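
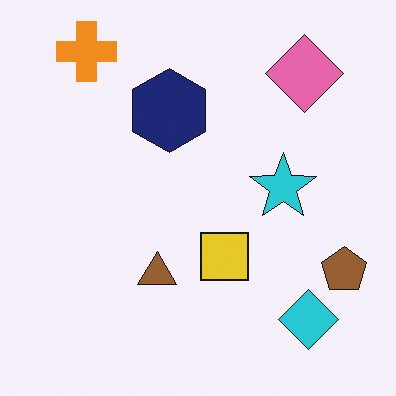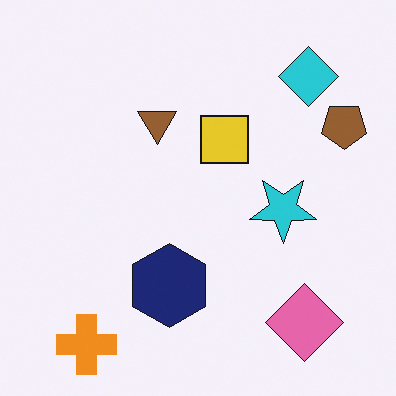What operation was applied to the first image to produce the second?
This is the original image flipped vertically (top ↔ bottom).

The orange cross is in the top-left of the first image and the bottom-left of the second — shapes on opposite sides of the horizontal midline have swapped in a mirror flip.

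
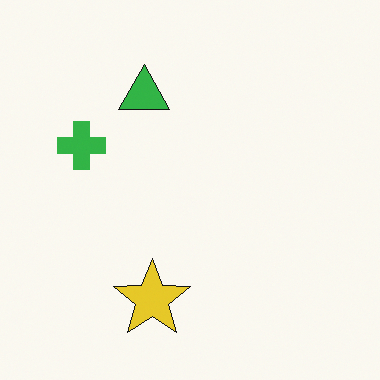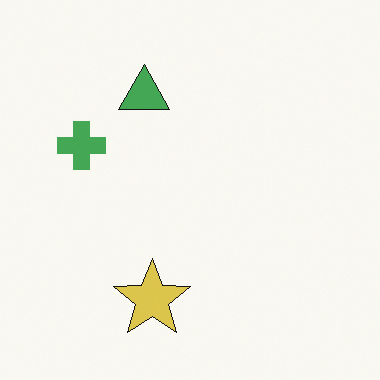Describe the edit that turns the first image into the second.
The transformation is: slightly desaturated.

All colors are more muted and greyish — a global saturation change.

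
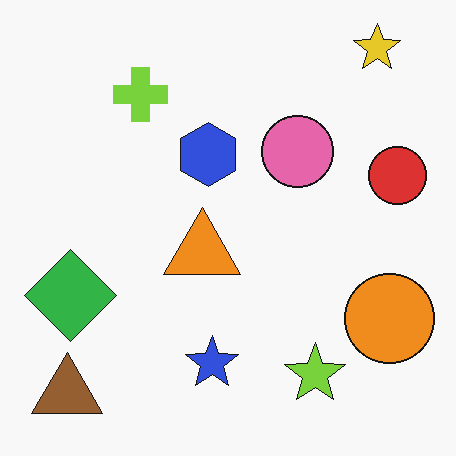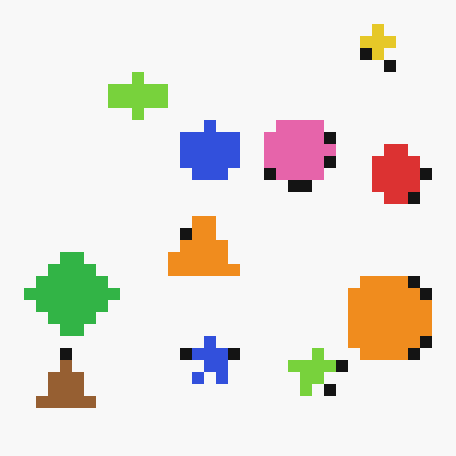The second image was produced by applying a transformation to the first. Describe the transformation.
The second image is the first coarsely pixelated.

Shapes are reduced to large square blocks; fine edges and outlines are lost — a downscale-then-upscale (mosaic) effect.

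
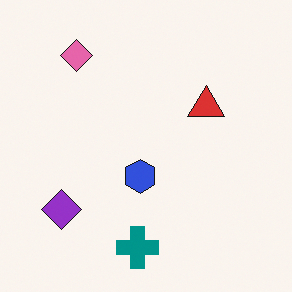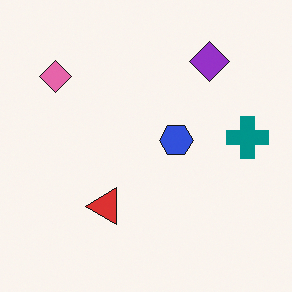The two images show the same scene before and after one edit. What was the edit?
The image was transposed (reflected across the top-left ↔ bottom-right diagonal).

Shapes have swapped their row and column positions — what was in the top-right is now in the bottom-left — a diagonal reflection.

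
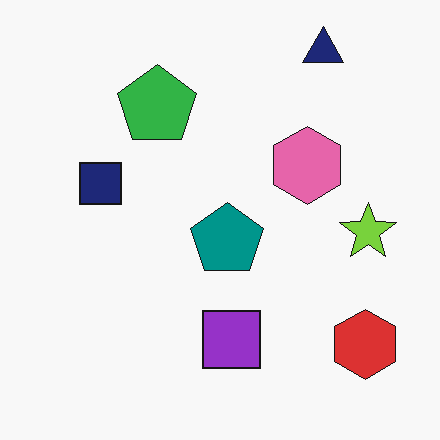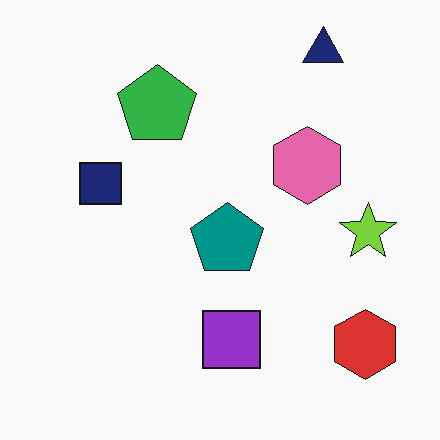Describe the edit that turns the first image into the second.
JPEG-compressed with visible artifacts.

Blocky 8×8 compression artifacts appear around shape edges and the flat background shows ringing — characteristic JPEG degradation.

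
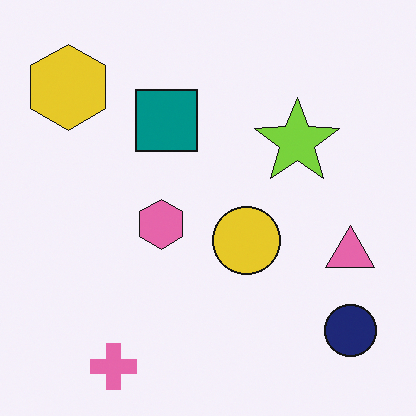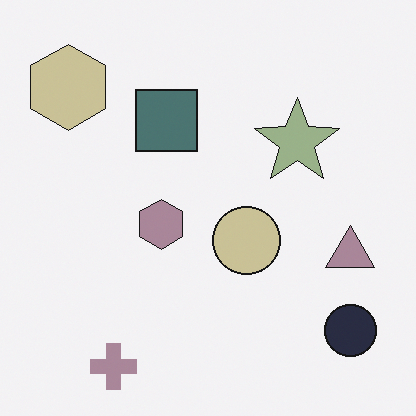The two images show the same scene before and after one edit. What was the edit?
Heavily desaturated.

All colors are more muted and greyish — a global saturation change.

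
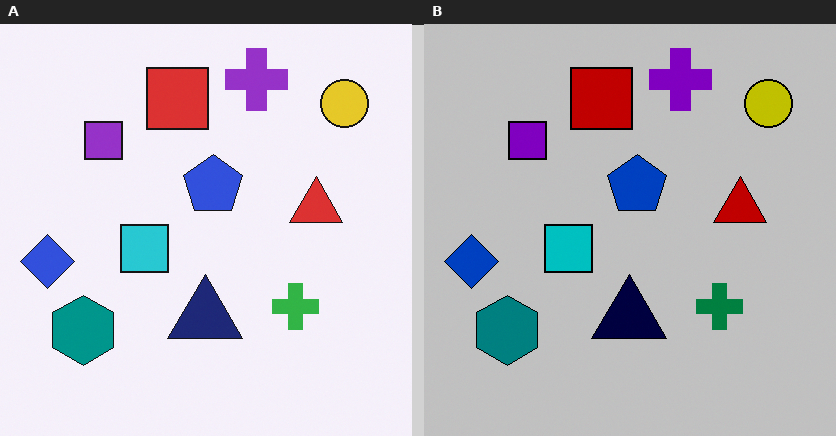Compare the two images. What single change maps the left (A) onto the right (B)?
This is the original image aggressively posterized.

Each flat color has snapped to a coarser quantized level — most visibly, the near-white background has dropped to a flat grey.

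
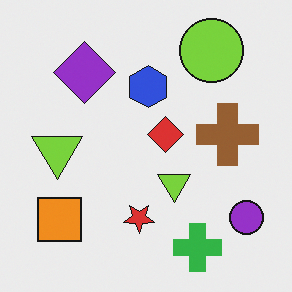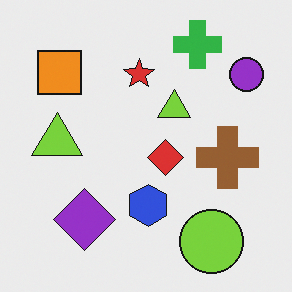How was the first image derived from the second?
The image was flipped vertically (top ↔ bottom).

The green cross is in the top-right of the second image and the bottom-right of the first — shapes on opposite sides of the horizontal midline have swapped in a mirror flip.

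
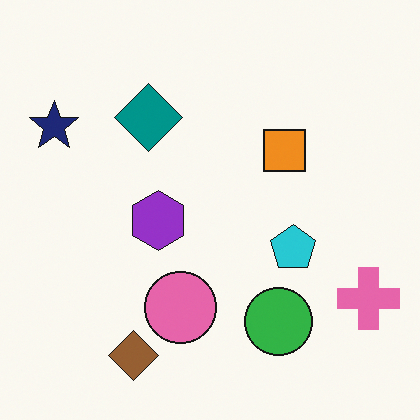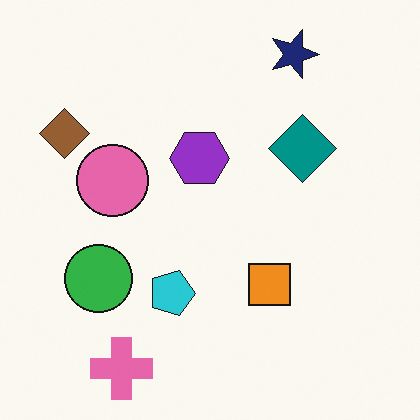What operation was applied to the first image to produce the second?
The image was rotated 90° clockwise.

The pink cross sits in the bottom-right of the first image and the bottom-left of the second — consistent with a whole-image 90° clockwise rotation.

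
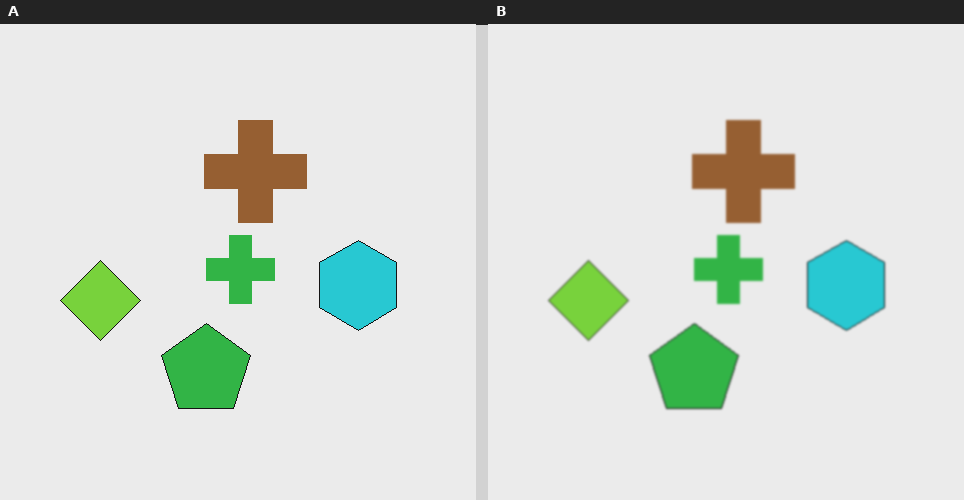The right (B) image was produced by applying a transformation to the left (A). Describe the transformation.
This is the original image lightly blurred.

Shape edges and outlines are uniformly softened across the whole image.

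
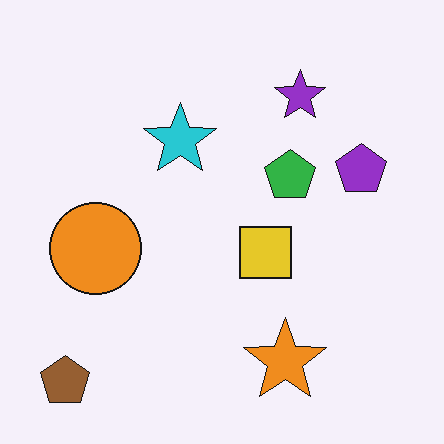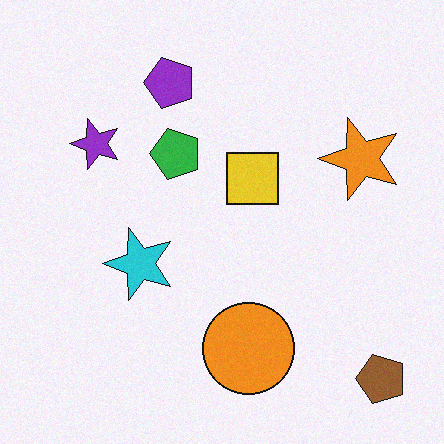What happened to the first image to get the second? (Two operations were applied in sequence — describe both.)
Degraded with a light layer of grain, then rotated 90° counter-clockwise.

Random speckle covers the whole image, including the flat background. The brown pentagon sits in the bottom-left of the first image and the bottom-right of the second — consistent with a whole-image 90° counter-clockwise rotation.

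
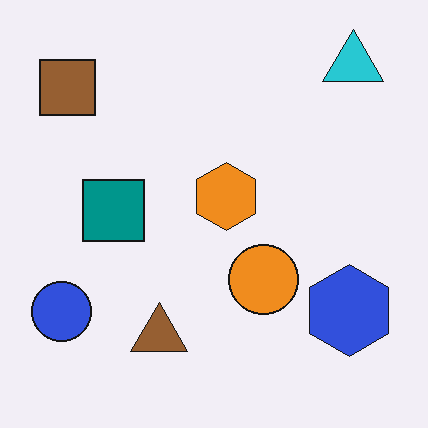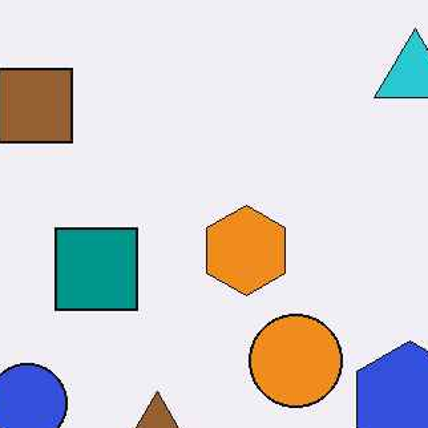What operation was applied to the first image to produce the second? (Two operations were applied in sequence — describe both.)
The transformation is: given moderate JPEG compression, then cropped slightly and scaled back up.

Blocky 8×8 compression artifacts appear around shape edges and the flat background shows ringing — characteristic JPEG degradation. The visible shapes are larger and the field of view is narrower; shapes near the original edges may be partly or wholly outside the frame — a crop-and-rescale.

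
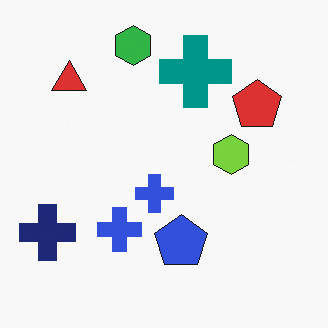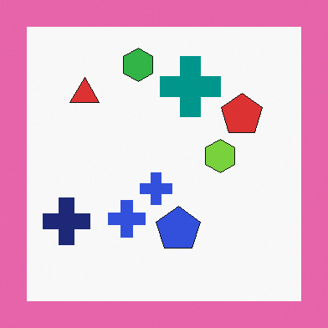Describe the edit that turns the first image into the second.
The second image is the first framed with a pink border.

A solid pink frame runs around the edge of the second image, with the content slightly shrunk inside it.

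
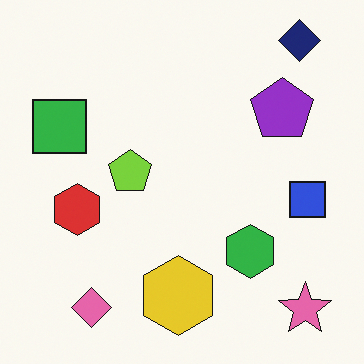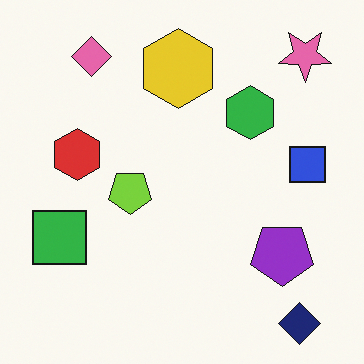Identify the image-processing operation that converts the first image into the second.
It was flipped vertically (top ↔ bottom).

The navy diamond is in the top-right of the first image and the bottom-right of the second — shapes on opposite sides of the horizontal midline have swapped in a mirror flip.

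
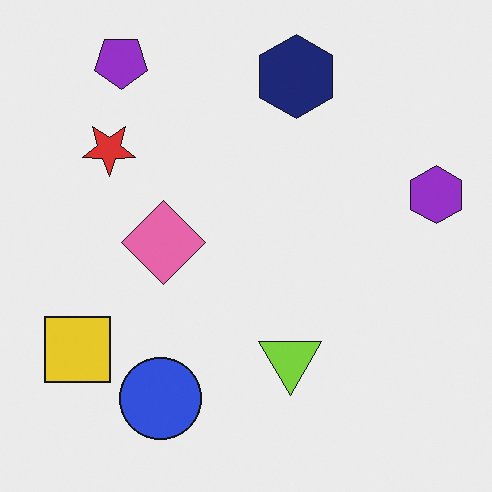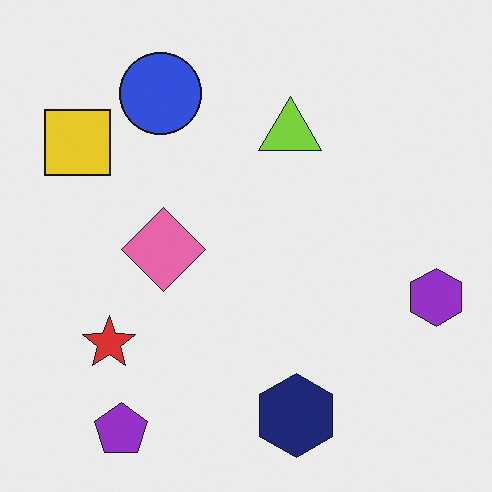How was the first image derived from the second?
The first image is the second flipped vertically (top ↔ bottom).

The purple pentagon is in the bottom-left of the second image and the top-left of the first — shapes on opposite sides of the horizontal midline have swapped in a mirror flip.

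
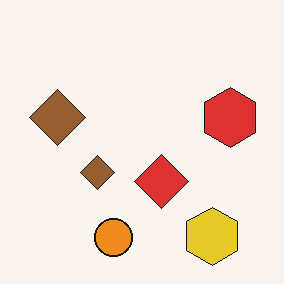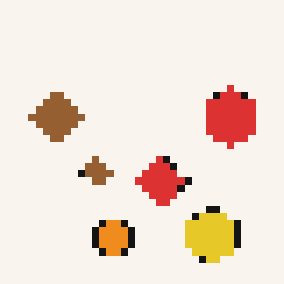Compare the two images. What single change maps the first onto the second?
This is the original image moderately pixelated.

Shapes are reduced to large square blocks; fine edges and outlines are lost — a downscale-then-upscale (mosaic) effect.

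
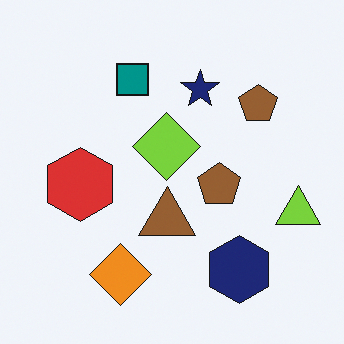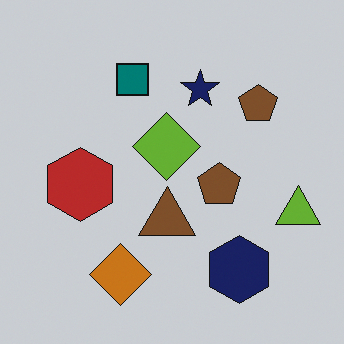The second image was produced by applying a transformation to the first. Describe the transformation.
The transformation is: slightly darkened.

Every pixel — background and shapes alike — is uniformly darkened.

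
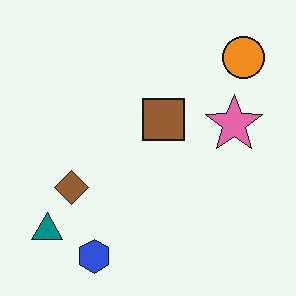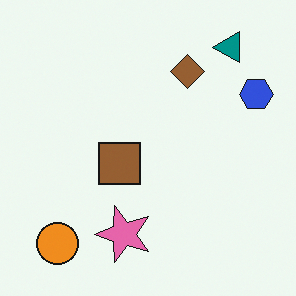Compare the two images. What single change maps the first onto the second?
The second image is the first transposed (reflected across the top-left ↔ bottom-right diagonal).

Shapes have swapped their row and column positions — what was in the top-right is now in the bottom-left — a diagonal reflection.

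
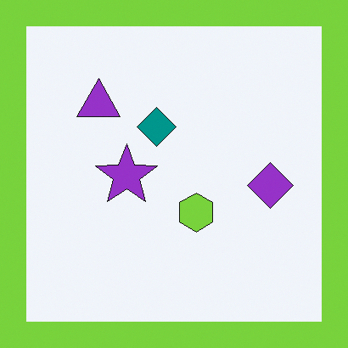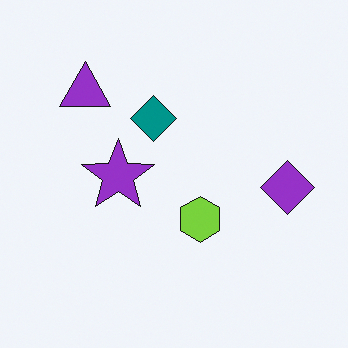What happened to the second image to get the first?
The first image is the second framed with a lime border.

A solid lime frame runs around the edge of the first image, with the content slightly shrunk inside it.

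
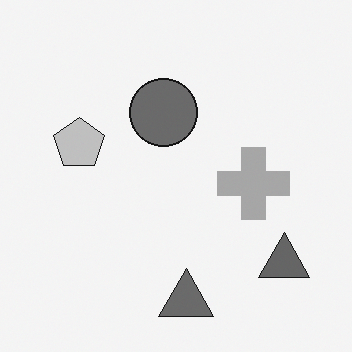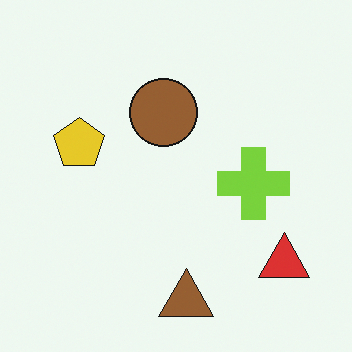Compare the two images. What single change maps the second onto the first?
The transformation is: converted to grayscale.

All color is removed — every shape is now a shade of grey.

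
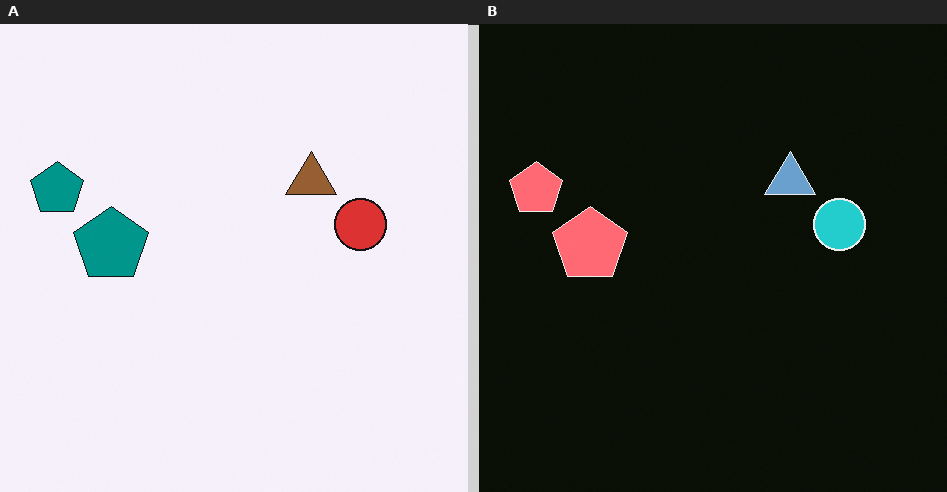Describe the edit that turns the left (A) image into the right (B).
Color-inverted (negative).

The light background has become dark and every shape's color is its complement — a photographic negative.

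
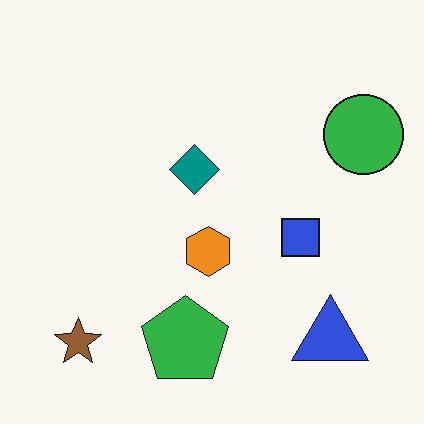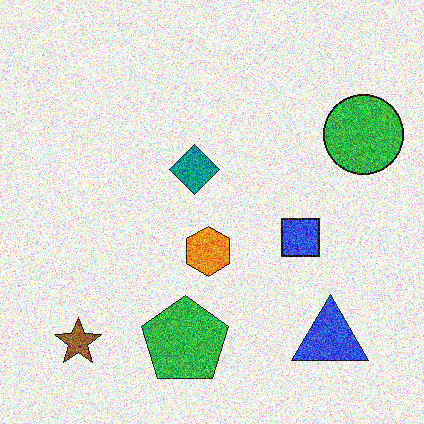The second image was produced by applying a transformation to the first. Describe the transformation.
The second image is the first degraded with strong gaussian noise.

Random speckle covers the whole image, including the flat background.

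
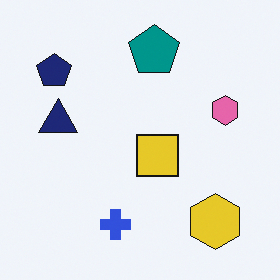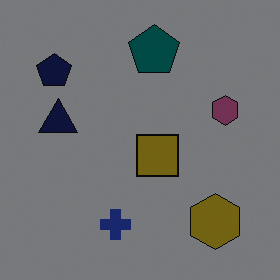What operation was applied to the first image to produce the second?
Noticeably darkened.

Every pixel — background and shapes alike — is uniformly darkened.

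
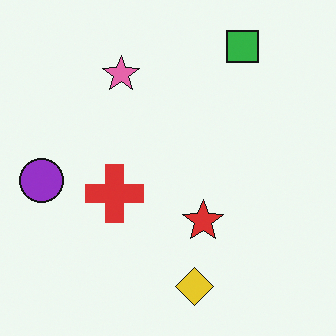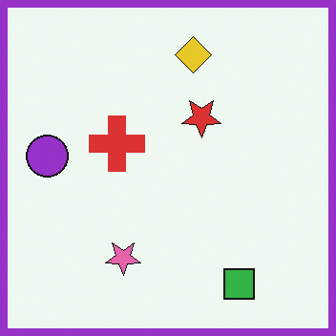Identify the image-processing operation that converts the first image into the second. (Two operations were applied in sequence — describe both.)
The second image is the first flipped vertically (top ↔ bottom), then framed with a purple border.

The green square is in the top-right of the first image and the bottom-right of the second — shapes on opposite sides of the horizontal midline have swapped in a mirror flip. A solid purple frame runs around the edge of the second image, with the content slightly shrunk inside it.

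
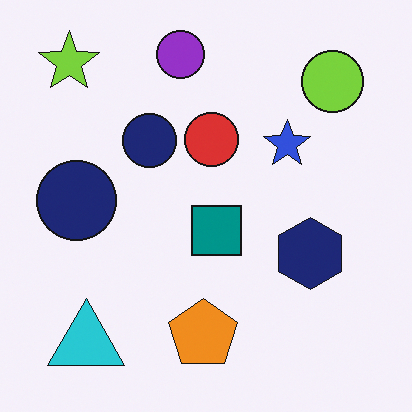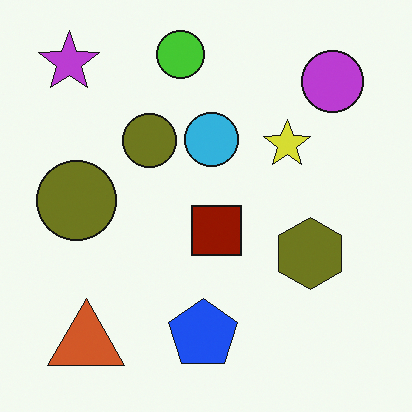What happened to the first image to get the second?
The image was hue-shifted through roughly half the color wheel.

Every shape's color has rotated by the same amount around the hue wheel — a uniform hue shift.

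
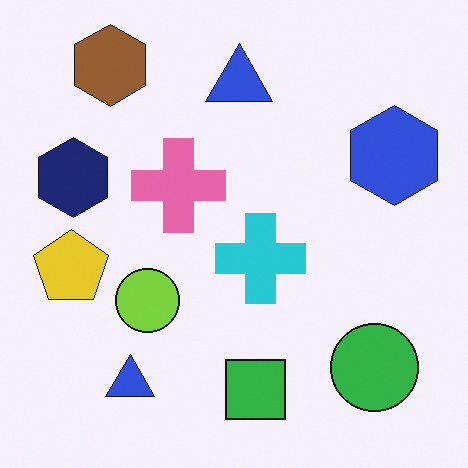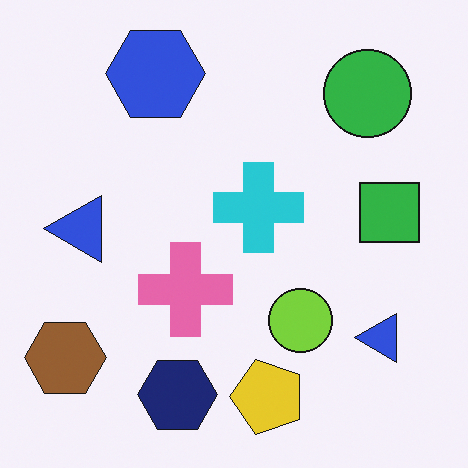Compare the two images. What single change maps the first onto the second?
The image was rotated 90° counter-clockwise.

The brown hexagon sits in the top-left of the first image and the bottom-left of the second — consistent with a whole-image 90° counter-clockwise rotation.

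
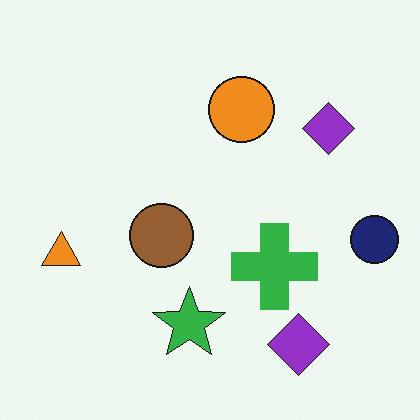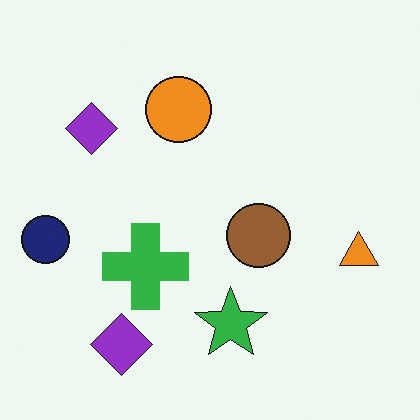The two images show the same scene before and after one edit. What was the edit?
The second image is the first flipped horizontally (left ↔ right).

The navy circle is in the right of the first image and the left of the second — shapes on opposite sides of the vertical midline have swapped in a mirror flip.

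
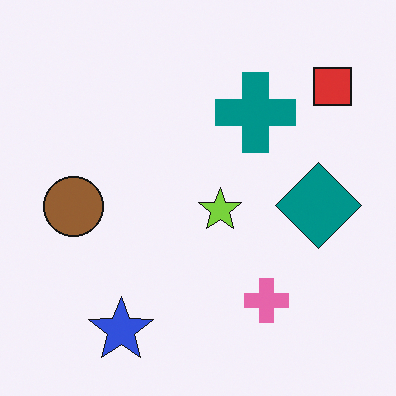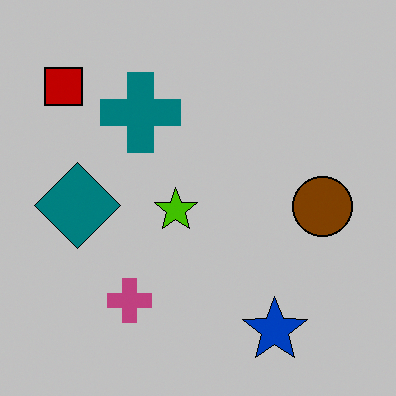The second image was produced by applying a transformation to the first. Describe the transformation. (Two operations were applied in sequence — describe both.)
This is the original image aggressively posterized, then flipped horizontally (left ↔ right).

Each flat color has snapped to a coarser quantized level — most visibly, the near-white background has dropped to a flat grey. The red square is in the top-right of the first image and the top-left of the second — shapes on opposite sides of the vertical midline have swapped in a mirror flip.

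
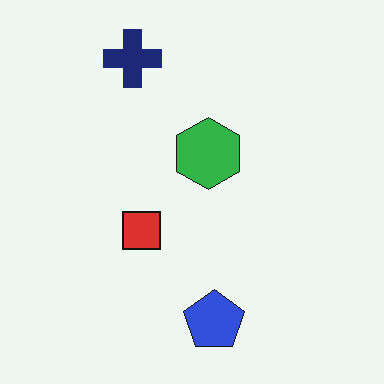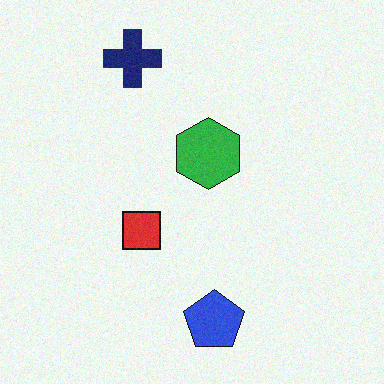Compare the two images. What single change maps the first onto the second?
The image was degraded with subtle gaussian noise.

Random speckle covers the whole image, including the flat background.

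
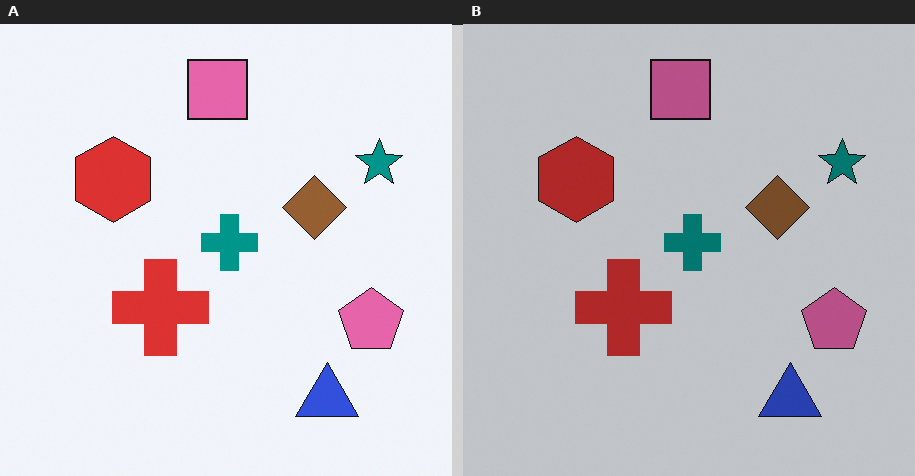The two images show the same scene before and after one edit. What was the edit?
The transformation is: slightly darkened.

Every pixel — background and shapes alike — is uniformly darkened.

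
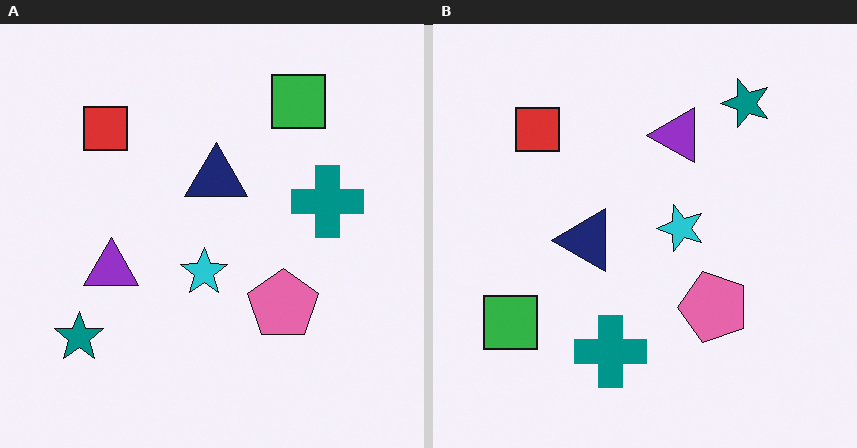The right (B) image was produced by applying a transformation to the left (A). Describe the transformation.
Transposed (reflected across the top-left ↔ bottom-right diagonal).

Shapes have swapped their row and column positions — what was in the top-right is now in the bottom-left — a diagonal reflection.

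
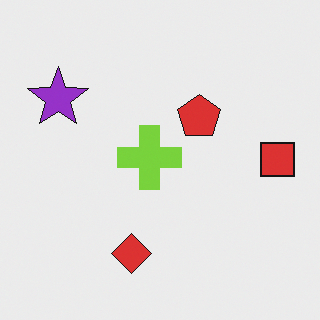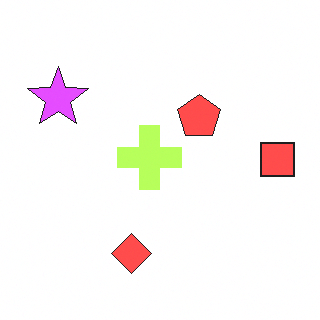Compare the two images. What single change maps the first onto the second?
Substantially brightened.

Every pixel — background and shapes alike — is uniformly brightened.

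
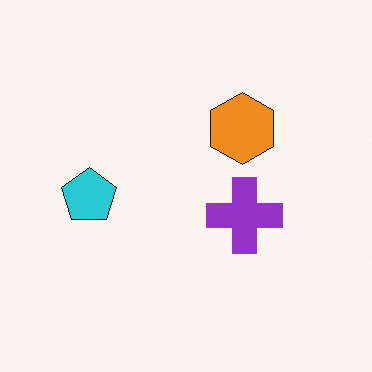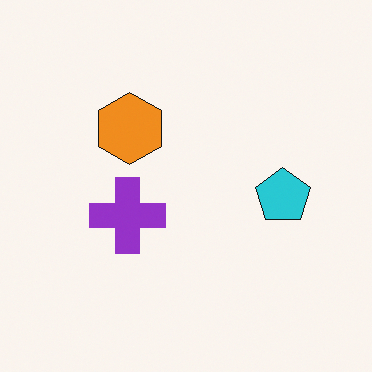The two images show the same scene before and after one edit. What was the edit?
The image was flipped horizontally (left ↔ right).

The cyan pentagon is in the left of the first image and the right of the second — shapes on opposite sides of the vertical midline have swapped in a mirror flip.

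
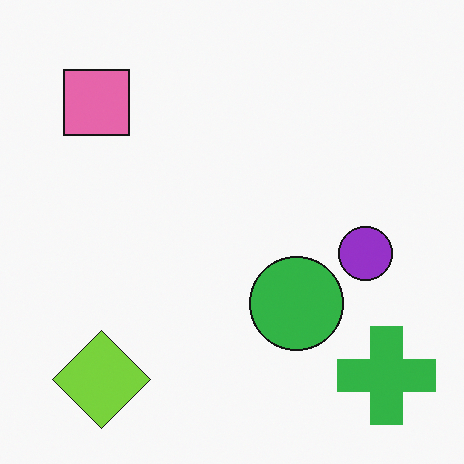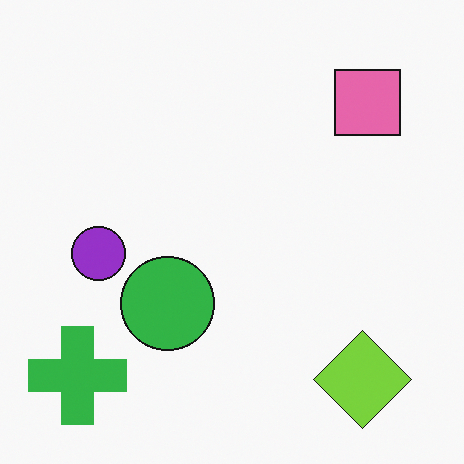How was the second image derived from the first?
The image was flipped horizontally (left ↔ right).

The green cross is in the bottom-right of the first image and the bottom-left of the second — shapes on opposite sides of the vertical midline have swapped in a mirror flip.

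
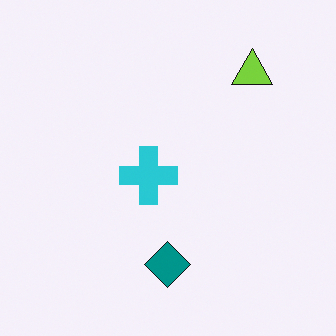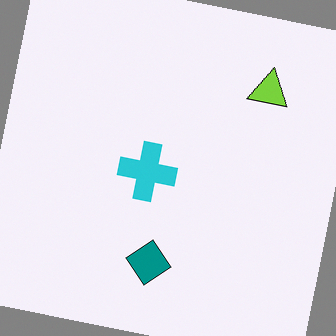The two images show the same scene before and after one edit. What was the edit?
This is the original image rotated clockwise by a slight angle.

Every shape is tilted by the same angle and the image corners show triangular fill wedges — a whole-image rotation by a non-right angle.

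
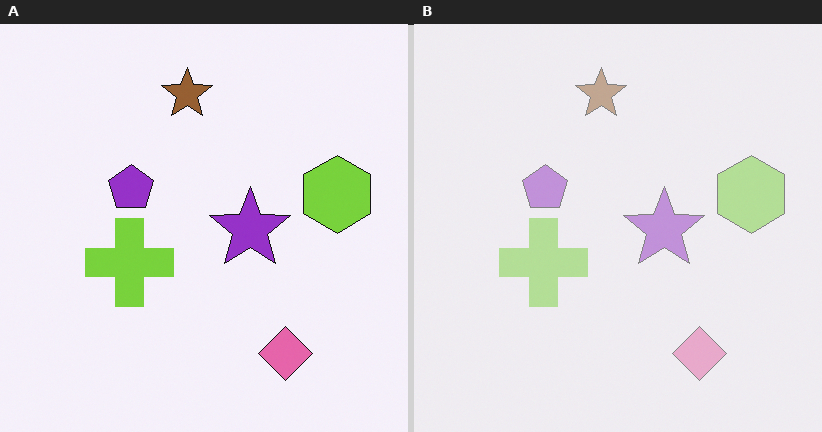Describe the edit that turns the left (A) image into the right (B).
The right (B) image is the left (A) given much lower contrast.

Tones are pushed toward mid-grey across the whole image — a global contrast change.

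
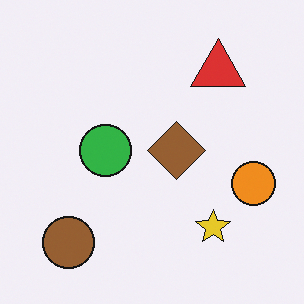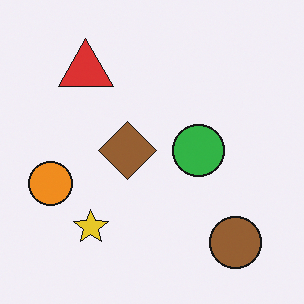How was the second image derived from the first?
The second image is the first flipped horizontally (left ↔ right).

The orange circle is in the right of the first image and the left of the second — shapes on opposite sides of the vertical midline have swapped in a mirror flip.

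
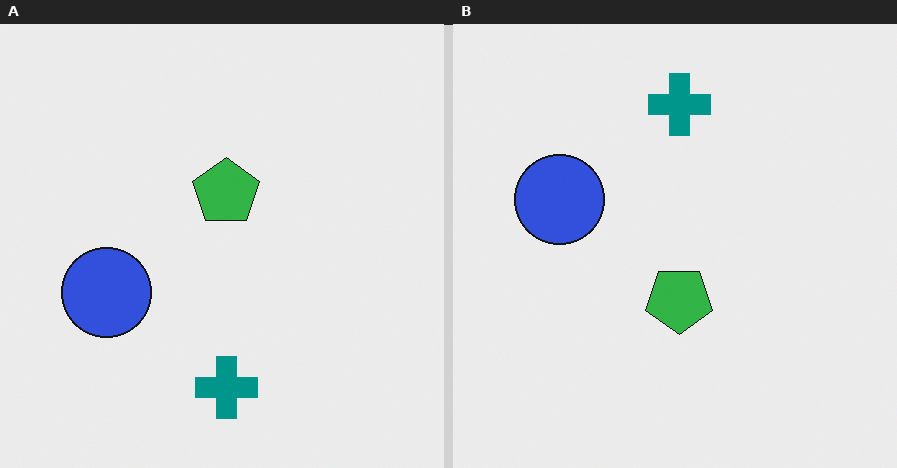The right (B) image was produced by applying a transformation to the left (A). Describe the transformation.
The transformation is: flipped vertically (top ↔ bottom).

The teal cross is in the bottom of the left (A) image and the top of the right (B) — shapes on opposite sides of the horizontal midline have swapped in a mirror flip.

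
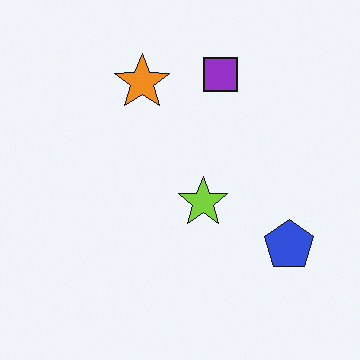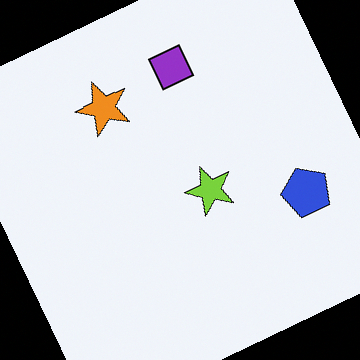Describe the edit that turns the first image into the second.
This is the original image rotated counter-clockwise by a clearly visible amount.

Every shape is tilted by the same angle and the image corners show triangular fill wedges — a whole-image rotation by a non-right angle.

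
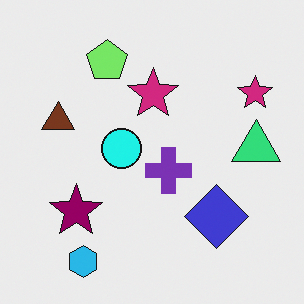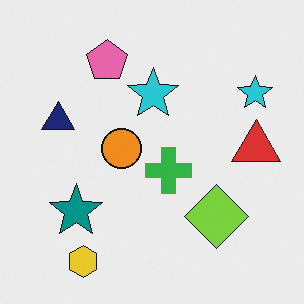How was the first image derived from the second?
The first image is the second hue-shifted noticeably.

Every shape's color has rotated by the same amount around the hue wheel — a uniform hue shift.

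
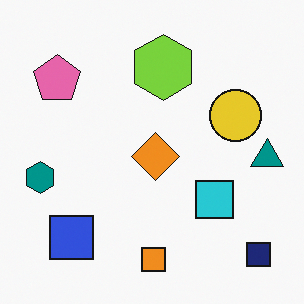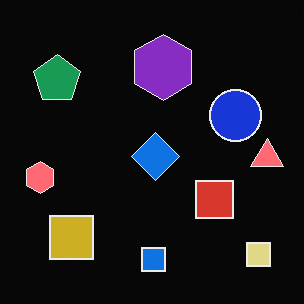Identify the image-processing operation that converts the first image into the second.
The second image is the first color-inverted (negative).

The light background has become dark and every shape's color is its complement — a photographic negative.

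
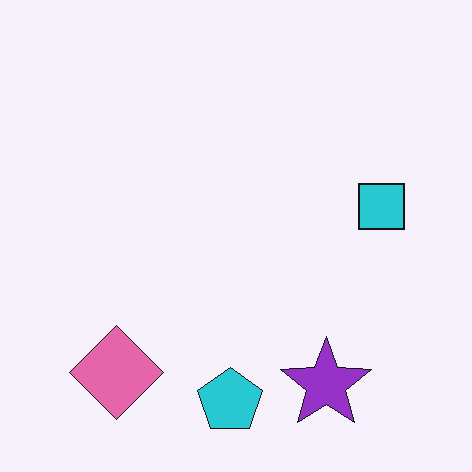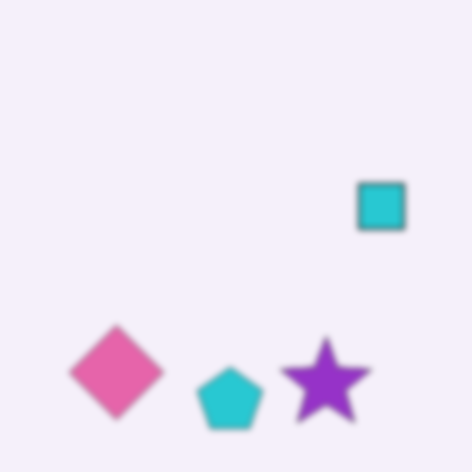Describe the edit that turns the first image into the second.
The transformation is: noticeably gaussian-blurred.

Shape edges and outlines are uniformly softened across the whole image.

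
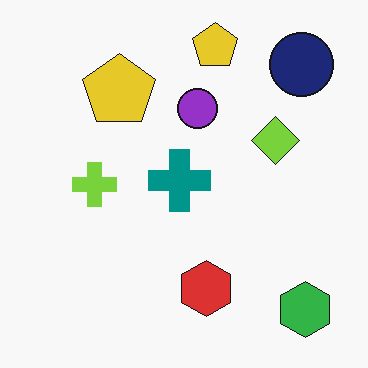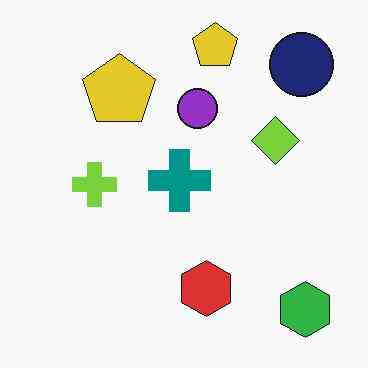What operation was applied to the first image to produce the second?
The second image is the first given moderate JPEG compression.

Blocky 8×8 compression artifacts appear around shape edges and the flat background shows ringing — characteristic JPEG degradation.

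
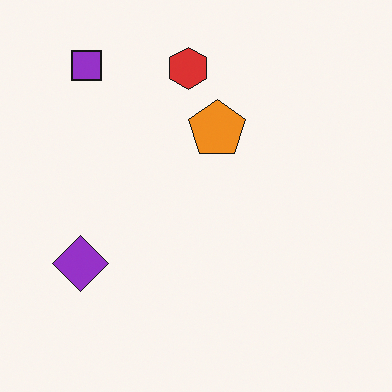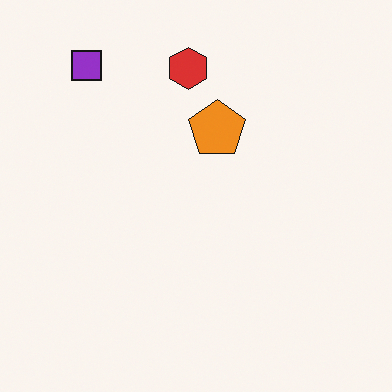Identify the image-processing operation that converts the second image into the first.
The image was overlaid with an additional purple diamond.

A purple diamond appears in the first image that is absent from the second.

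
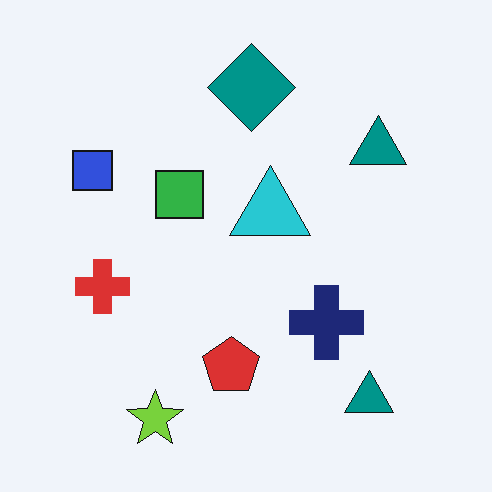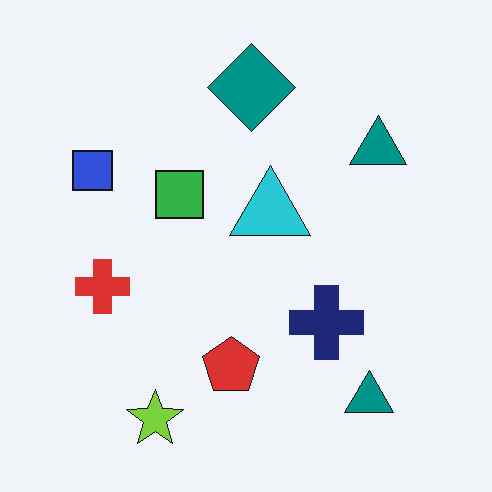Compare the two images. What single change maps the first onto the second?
This is the original image given moderate JPEG compression.

Blocky 8×8 compression artifacts appear around shape edges and the flat background shows ringing — characteristic JPEG degradation.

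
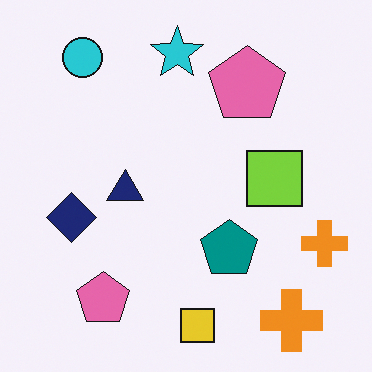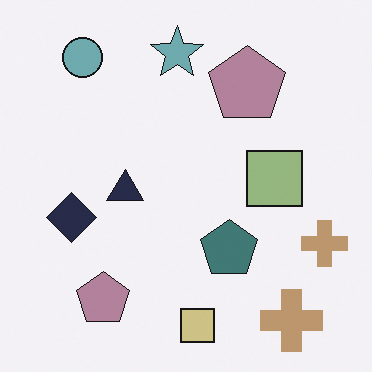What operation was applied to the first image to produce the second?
It was heavily desaturated.

All colors are more muted and greyish — a global saturation change.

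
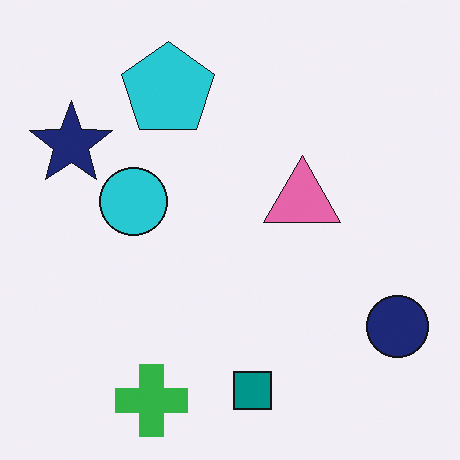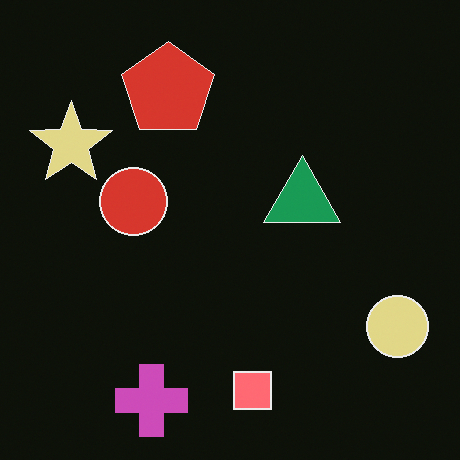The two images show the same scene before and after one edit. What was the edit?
The second image is the first color-inverted (negative).

The light background has become dark and every shape's color is its complement — a photographic negative.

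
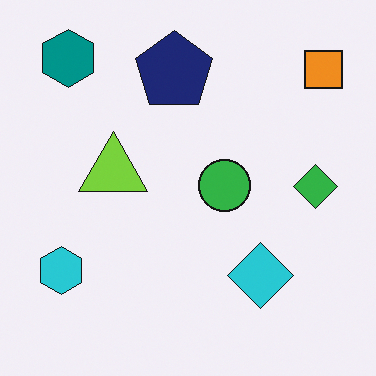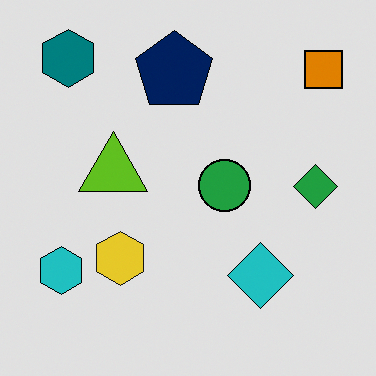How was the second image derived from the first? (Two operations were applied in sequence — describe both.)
It was moderately posterized, then overlaid with an additional yellow hexagon.

Each flat color has snapped to a coarser quantized level — most visibly, the near-white background has dropped to a flat grey. A yellow hexagon appears in the second image that is absent from the first.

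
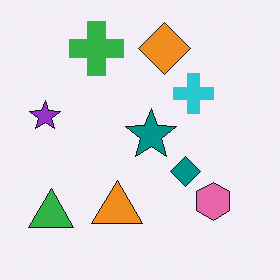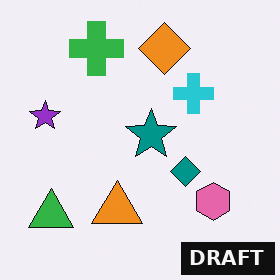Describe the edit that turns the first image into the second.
It was watermarked with the text "DRAFT" in the lower-right corner.

A dark label reading "DRAFT" appears in the lower-right corner.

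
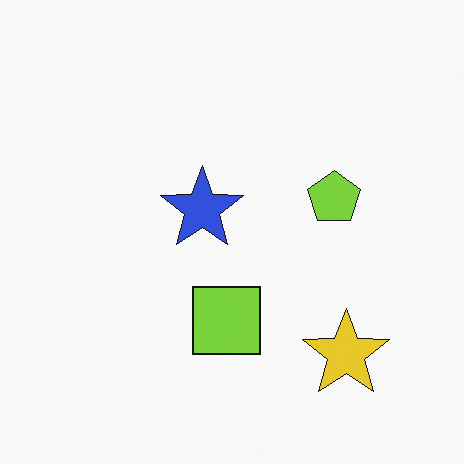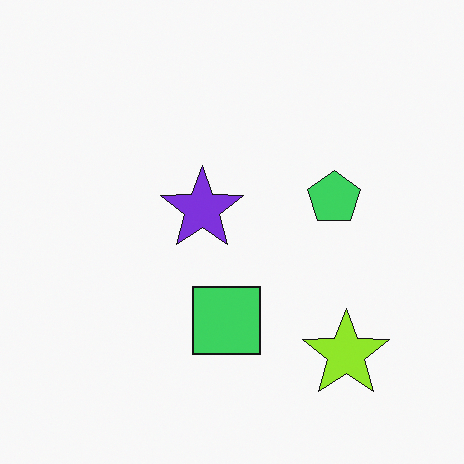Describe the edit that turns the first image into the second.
Hue-shifted by a small amount.

Every shape's color has rotated by the same amount around the hue wheel — a uniform hue shift.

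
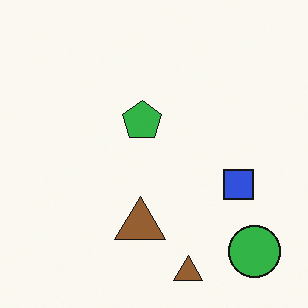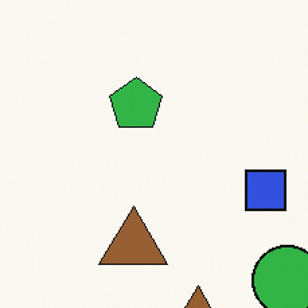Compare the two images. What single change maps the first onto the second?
This is the original image cropped to a modestly smaller region and rescaled.

The visible shapes are larger and the field of view is narrower; shapes near the original edges may be partly or wholly outside the frame — a crop-and-rescale.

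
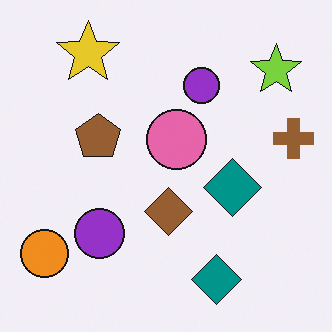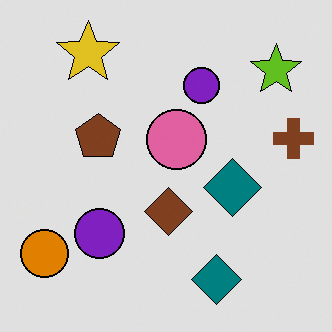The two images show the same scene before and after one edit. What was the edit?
It was moderately posterized.

Each flat color has snapped to a coarser quantized level — most visibly, the near-white background has dropped to a flat grey.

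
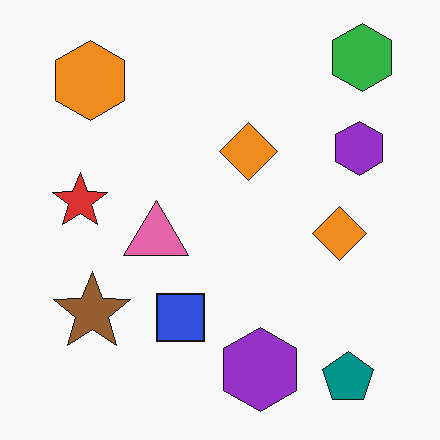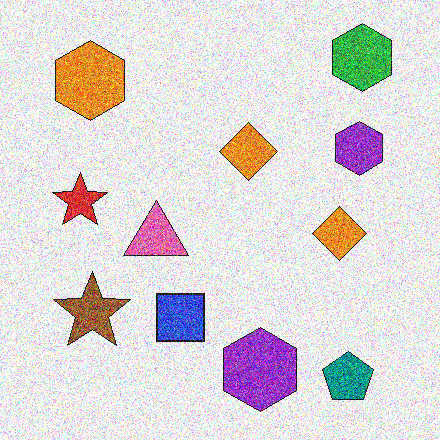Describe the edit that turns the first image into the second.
It was degraded with a thick layer of grain.

Random speckle covers the whole image, including the flat background.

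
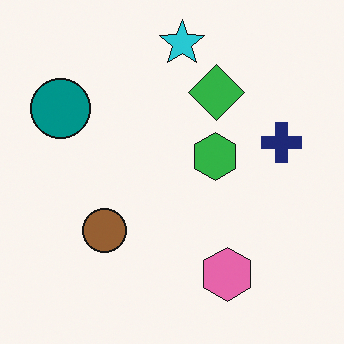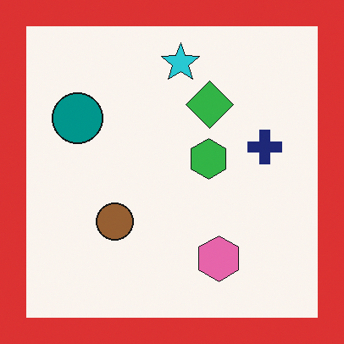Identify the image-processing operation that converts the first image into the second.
The transformation is: framed with a red border.

A solid red frame runs around the edge of the second image, with the content slightly shrunk inside it.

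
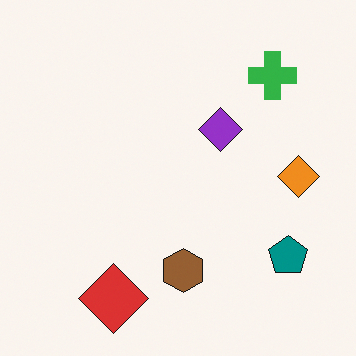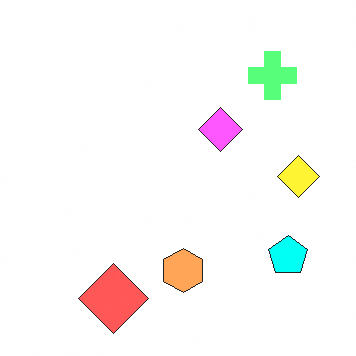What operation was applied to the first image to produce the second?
The image was substantially brightened.

Every pixel — background and shapes alike — is uniformly brightened.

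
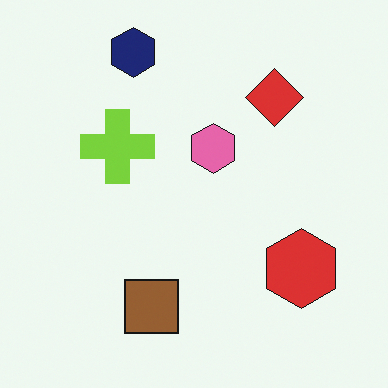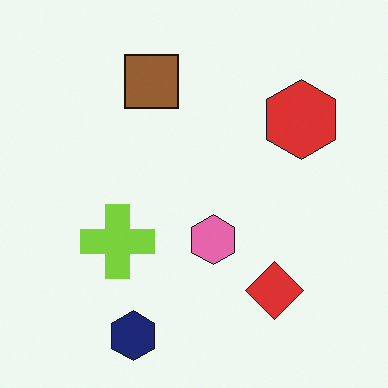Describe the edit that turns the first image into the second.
This is the original image flipped vertically (top ↔ bottom).

The navy hexagon is in the top of the first image and the bottom of the second — shapes on opposite sides of the horizontal midline have swapped in a mirror flip.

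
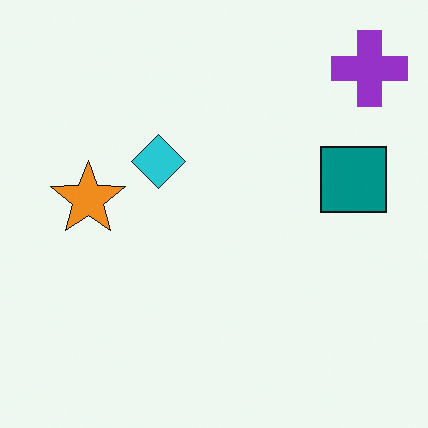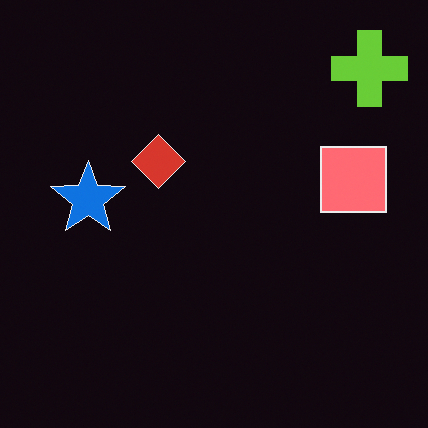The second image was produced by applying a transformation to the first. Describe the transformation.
The image was color-inverted (negative).

The light background has become dark and every shape's color is its complement — a photographic negative.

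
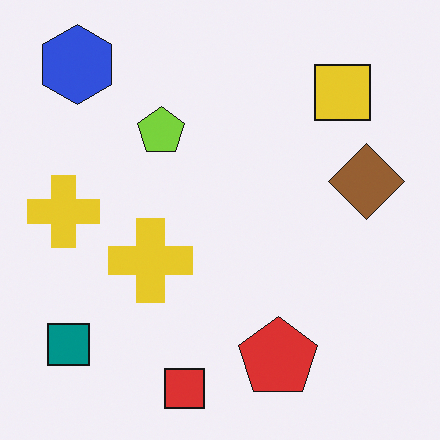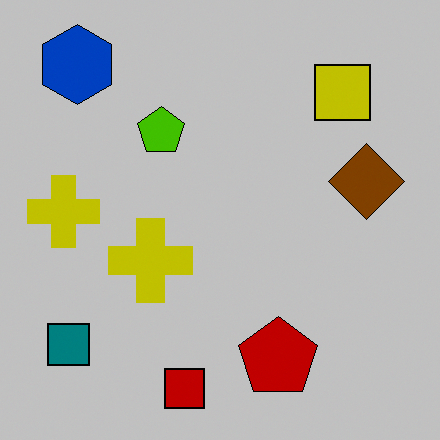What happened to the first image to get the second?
This is the original image heavily posterized to just a handful of flat colors.

Each flat color has snapped to a coarser quantized level — most visibly, the near-white background has dropped to a flat grey.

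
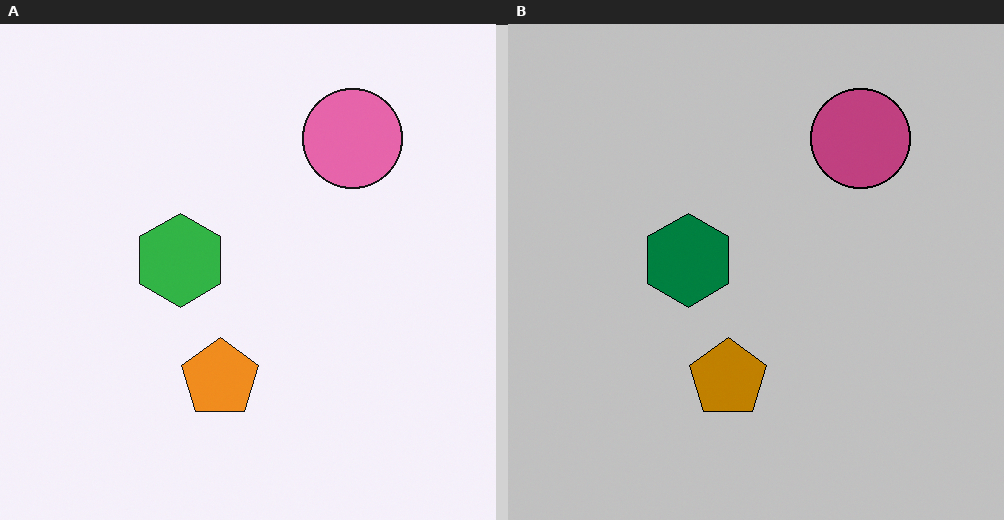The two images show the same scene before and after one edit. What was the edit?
The transformation is: heavily posterized to just a handful of flat colors.

Each flat color has snapped to a coarser quantized level — most visibly, the near-white background has dropped to a flat grey.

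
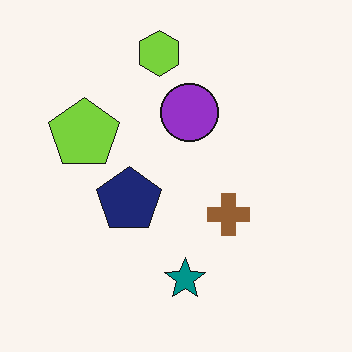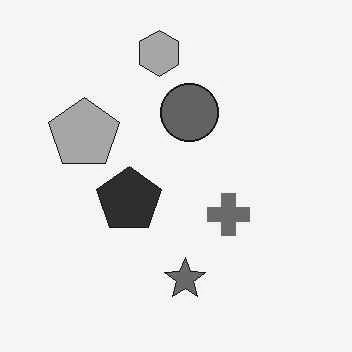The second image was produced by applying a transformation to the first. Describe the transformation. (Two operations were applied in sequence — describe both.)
This is the original image JPEG-compressed with visible artifacts, then converted to grayscale.

Blocky 8×8 compression artifacts appear around shape edges and the flat background shows ringing — characteristic JPEG degradation. All color is removed — every shape is now a shade of grey.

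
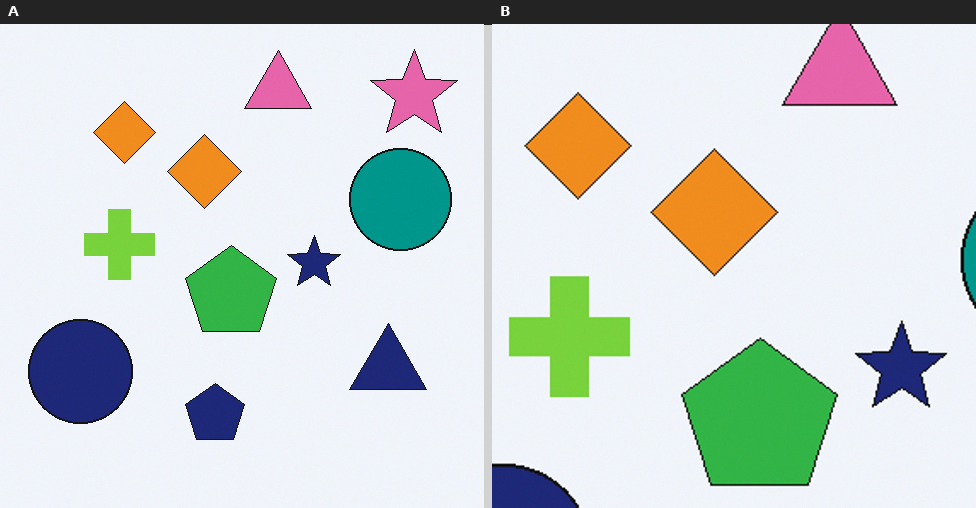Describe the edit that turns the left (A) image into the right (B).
The transformation is: cropped tightly and scaled back up.

The visible shapes are larger and the field of view is narrower; shapes near the original edges may be partly or wholly outside the frame — a crop-and-rescale.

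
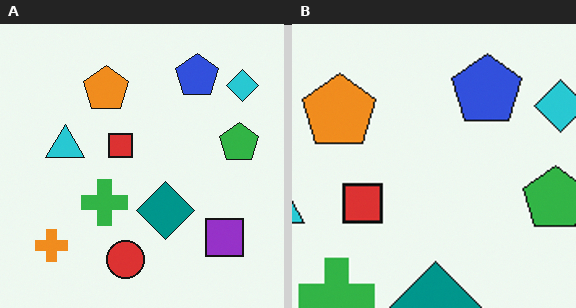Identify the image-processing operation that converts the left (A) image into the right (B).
The transformation is: cropped to a noticeably smaller region and rescaled.

The visible shapes are larger and the field of view is narrower; shapes near the original edges may be partly or wholly outside the frame — a crop-and-rescale.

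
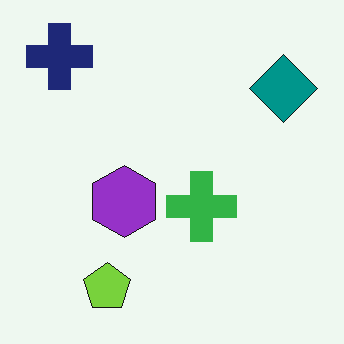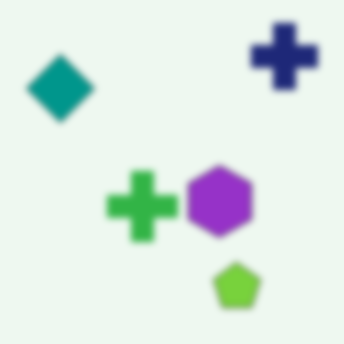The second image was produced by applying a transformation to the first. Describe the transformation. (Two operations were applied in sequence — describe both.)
It was noticeably gaussian-blurred, then flipped horizontally (left ↔ right).

Shape edges and outlines are uniformly softened across the whole image. The navy cross is in the top-left of the first image and the top-right of the second — shapes on opposite sides of the vertical midline have swapped in a mirror flip.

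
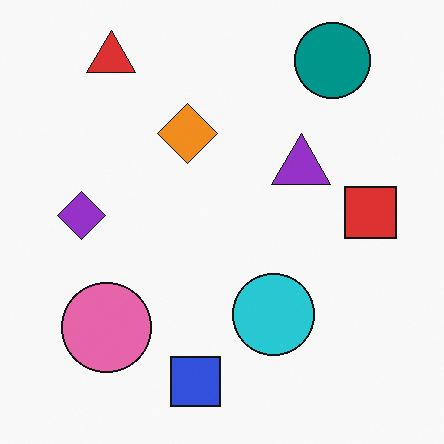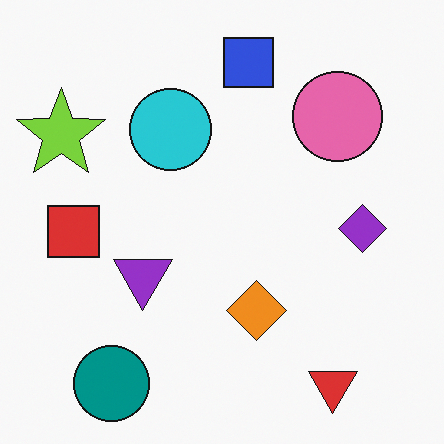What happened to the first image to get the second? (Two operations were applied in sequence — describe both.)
Rotated 180°, then overlaid with an additional lime star.

The red triangle sits in the top-left of the first image and the bottom-right of the second — consistent with a whole-image 180° rotation. A lime star appears in the second image that is absent from the first.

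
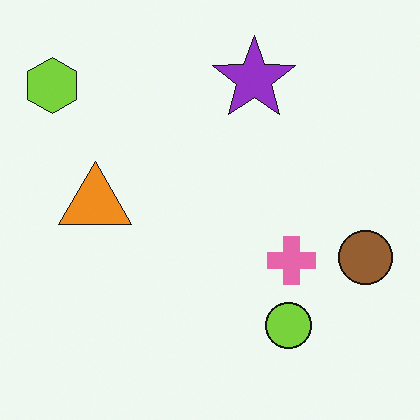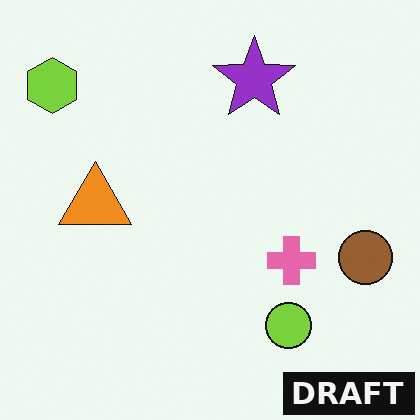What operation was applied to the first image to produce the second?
Watermarked with the text "DRAFT" in the lower-right corner.

A dark label reading "DRAFT" appears in the lower-right corner.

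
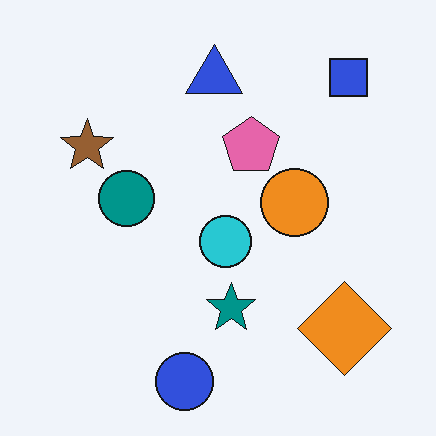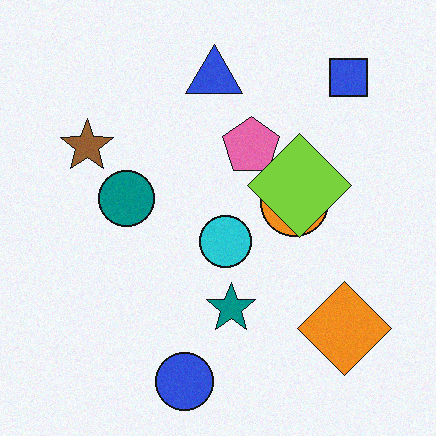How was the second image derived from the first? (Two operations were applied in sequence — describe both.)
This is the original image degraded with light additive noise, then overlaid with an additional lime diamond.

Random speckle covers the whole image, including the flat background. A lime diamond appears in the second image that is absent from the first.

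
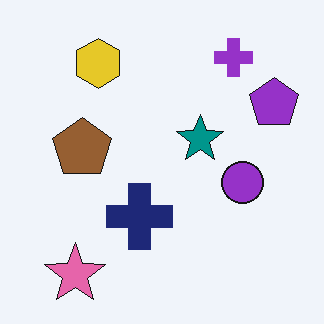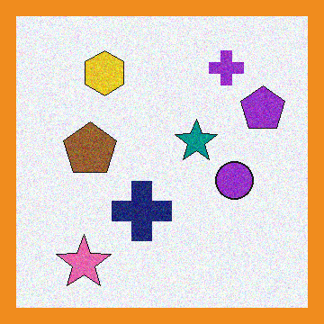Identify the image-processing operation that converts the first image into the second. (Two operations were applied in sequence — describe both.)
It was degraded with moderate additive noise, then framed with a orange border.

Random speckle covers the whole image, including the flat background. A solid orange frame runs around the edge of the second image, with the content slightly shrunk inside it.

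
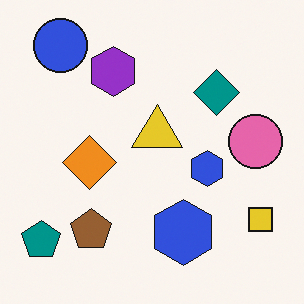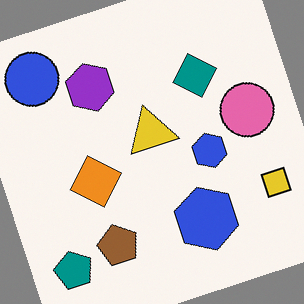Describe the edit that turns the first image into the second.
The transformation is: rotated counter-clockwise by a moderate amount.

Every shape is tilted by the same angle and the image corners show triangular fill wedges — a whole-image rotation by a non-right angle.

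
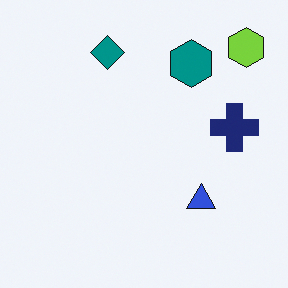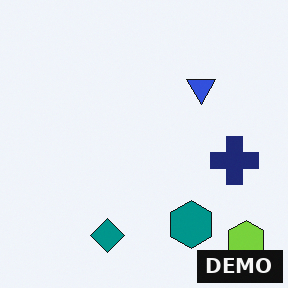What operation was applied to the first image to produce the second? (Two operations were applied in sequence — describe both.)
The image was flipped vertically (top ↔ bottom), then watermarked with the text "DEMO" in the lower-right corner.

The lime hexagon is in the top-right of the first image and the bottom-right of the second — shapes on opposite sides of the horizontal midline have swapped in a mirror flip. A dark label reading "DEMO" appears in the lower-right corner.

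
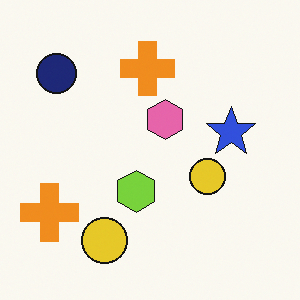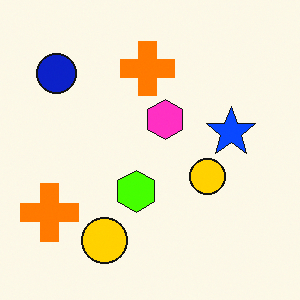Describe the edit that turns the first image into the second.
This is the original image heavily oversaturated.

All colors are more vivid — a global saturation change.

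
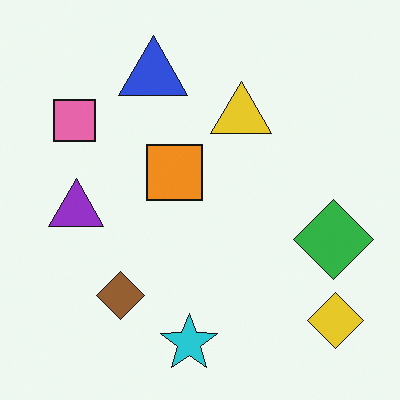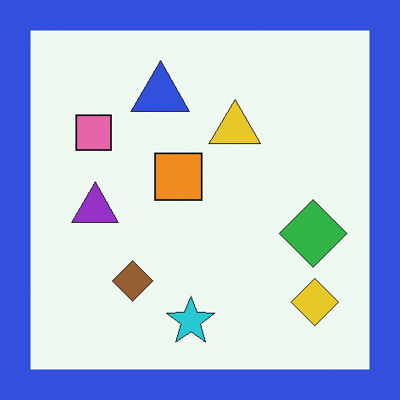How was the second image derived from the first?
The second image is the first framed with a blue border.

A solid blue frame runs around the edge of the second image, with the content slightly shrunk inside it.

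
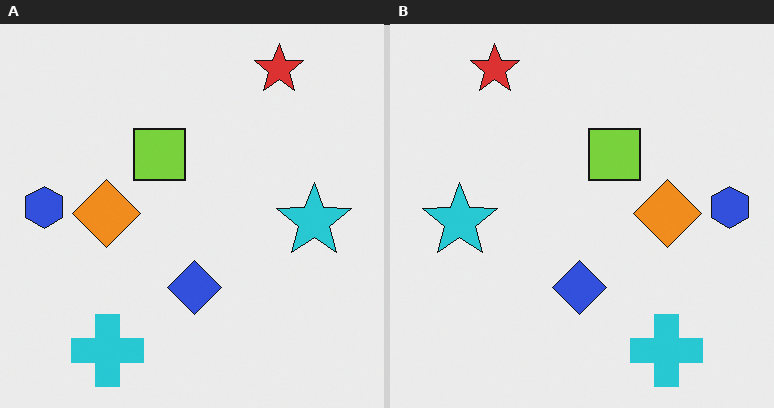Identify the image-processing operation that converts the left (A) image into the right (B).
The image was flipped horizontally (left ↔ right).

The blue hexagon is in the left of the left (A) image and the right of the right (B) — shapes on opposite sides of the vertical midline have swapped in a mirror flip.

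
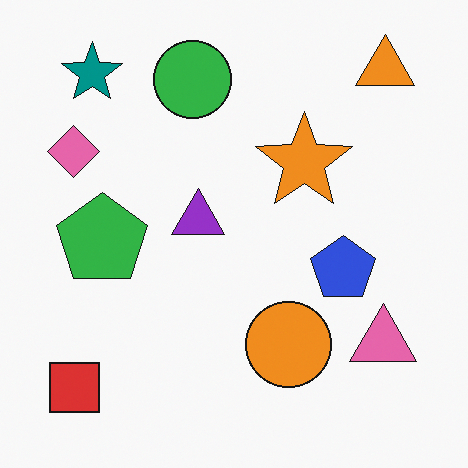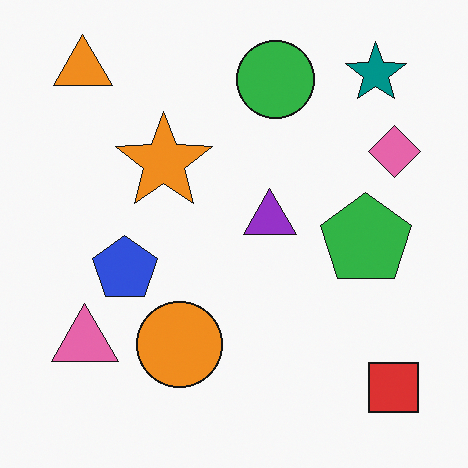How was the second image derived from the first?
This is the original image flipped horizontally (left ↔ right).

The pink diamond is in the top-left of the first image and the top-right of the second — shapes on opposite sides of the vertical midline have swapped in a mirror flip.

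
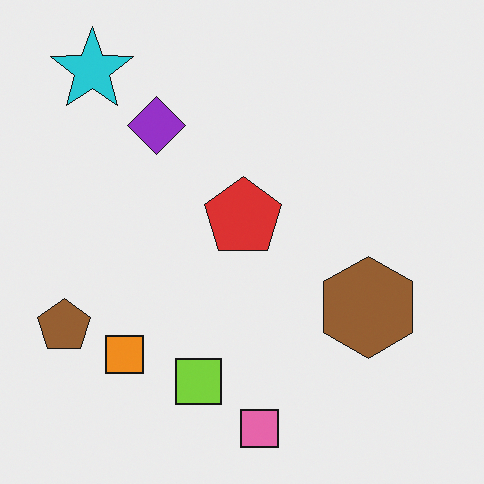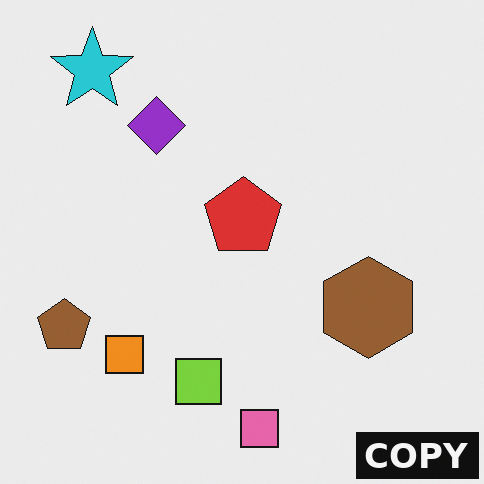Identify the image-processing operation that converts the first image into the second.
It was watermarked with the text "COPY" in the lower-right corner.

A dark label reading "COPY" appears in the lower-right corner.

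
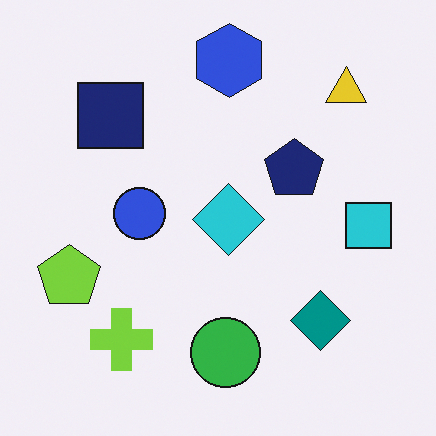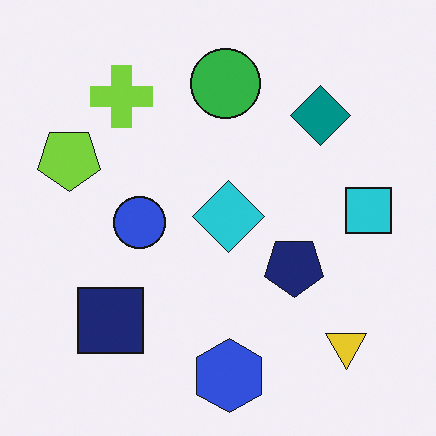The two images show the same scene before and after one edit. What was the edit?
It was flipped vertically (top ↔ bottom).

The blue hexagon is in the top of the first image and the bottom of the second — shapes on opposite sides of the horizontal midline have swapped in a mirror flip.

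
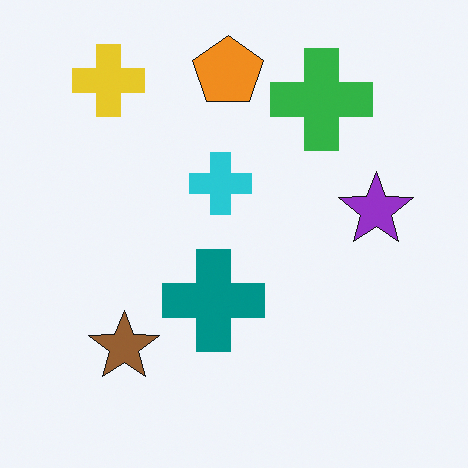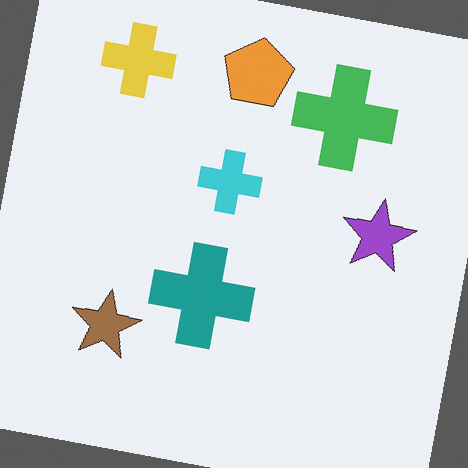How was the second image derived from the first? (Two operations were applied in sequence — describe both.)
The second image is the first rotated clockwise by a few degrees, then given slightly reduced contrast.

Every shape is tilted by the same angle and the image corners show triangular fill wedges — a whole-image rotation by a non-right angle. Tones are pushed toward mid-grey across the whole image — a global contrast change.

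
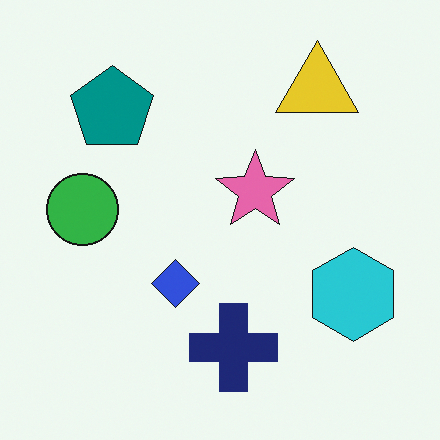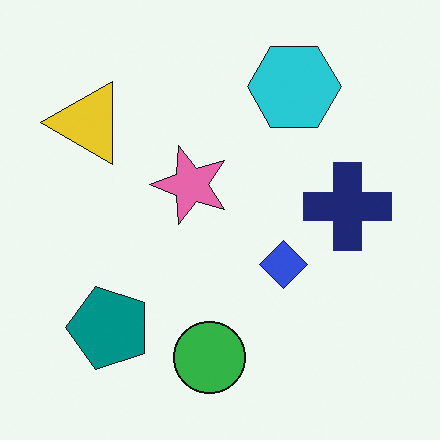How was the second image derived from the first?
The second image is the first rotated 90° counter-clockwise.

The yellow triangle sits in the top-right of the first image and the top-left of the second — consistent with a whole-image 90° counter-clockwise rotation.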